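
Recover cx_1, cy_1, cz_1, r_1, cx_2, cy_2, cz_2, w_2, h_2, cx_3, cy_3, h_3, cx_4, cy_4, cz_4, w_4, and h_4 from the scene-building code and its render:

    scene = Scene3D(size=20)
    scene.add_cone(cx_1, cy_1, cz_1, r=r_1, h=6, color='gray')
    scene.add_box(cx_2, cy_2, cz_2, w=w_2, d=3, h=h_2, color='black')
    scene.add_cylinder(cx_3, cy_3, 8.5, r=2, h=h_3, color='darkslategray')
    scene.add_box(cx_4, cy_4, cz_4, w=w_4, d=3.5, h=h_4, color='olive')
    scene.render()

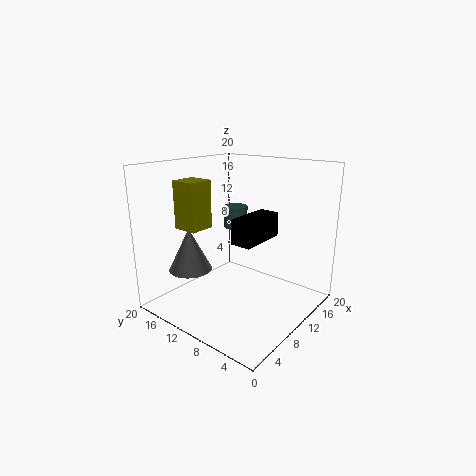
cx_1 = 5.5, cy_1 = 15, cz_1 = 5.5, r_1 = 3, cx_2 = 8.5, cy_2 = 7, cz_2 = 9.5, w_2 = 7, h_2 = 3.5, cx_3 = 17.5, cy_3 = 16.5, h_3 = 3.5, cx_4 = 4.5, cy_4 = 13, cz_4 = 11.5, w_4 = 3.5, h_4 = 6.5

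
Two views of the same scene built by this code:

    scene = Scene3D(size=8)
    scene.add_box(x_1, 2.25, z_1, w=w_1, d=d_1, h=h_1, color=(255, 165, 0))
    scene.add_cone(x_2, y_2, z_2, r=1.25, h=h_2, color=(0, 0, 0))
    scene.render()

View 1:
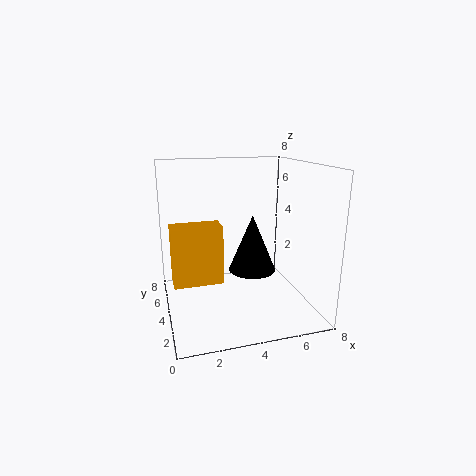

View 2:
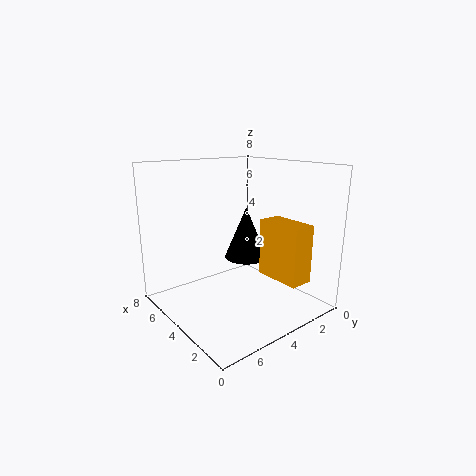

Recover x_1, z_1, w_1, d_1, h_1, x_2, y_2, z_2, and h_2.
x_1 = 0.25, z_1 = 2.25, w_1 = 2.5, d_1 = 1.25, h_1 = 3, x_2 = 4.5, y_2 = 3, z_2 = 2.5, h_2 = 3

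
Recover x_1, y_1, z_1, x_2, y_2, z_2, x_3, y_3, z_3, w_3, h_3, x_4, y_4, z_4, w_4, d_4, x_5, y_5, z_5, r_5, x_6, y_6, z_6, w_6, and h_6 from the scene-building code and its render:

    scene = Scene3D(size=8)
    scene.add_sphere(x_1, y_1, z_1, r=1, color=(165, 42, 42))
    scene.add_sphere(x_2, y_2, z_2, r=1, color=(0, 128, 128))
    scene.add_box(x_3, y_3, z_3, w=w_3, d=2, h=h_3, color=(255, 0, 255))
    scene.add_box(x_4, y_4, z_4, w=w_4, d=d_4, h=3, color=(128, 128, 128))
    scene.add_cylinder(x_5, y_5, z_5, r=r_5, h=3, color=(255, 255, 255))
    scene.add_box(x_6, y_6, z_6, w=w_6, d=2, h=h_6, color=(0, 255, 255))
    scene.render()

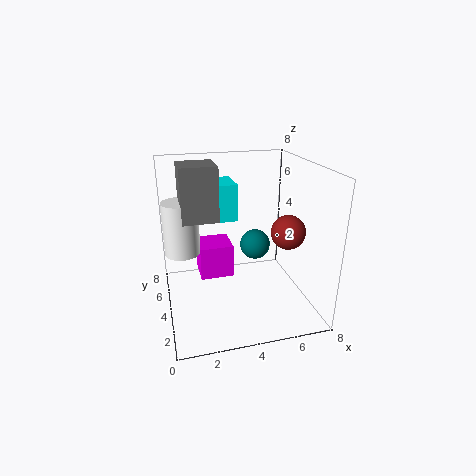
x_1 = 7
y_1 = 4
z_1 = 4
x_2 = 6
y_2 = 7
z_2 = 2
x_3 = 2
y_3 = 5
z_3 = 1
w_3 = 2
h_3 = 2
x_4 = 1
y_4 = 4
z_4 = 5
w_4 = 2
d_4 = 2
x_5 = 1
y_5 = 5
z_5 = 3
r_5 = 1
x_6 = 2
y_6 = 4
z_6 = 5
w_6 = 2
h_6 = 2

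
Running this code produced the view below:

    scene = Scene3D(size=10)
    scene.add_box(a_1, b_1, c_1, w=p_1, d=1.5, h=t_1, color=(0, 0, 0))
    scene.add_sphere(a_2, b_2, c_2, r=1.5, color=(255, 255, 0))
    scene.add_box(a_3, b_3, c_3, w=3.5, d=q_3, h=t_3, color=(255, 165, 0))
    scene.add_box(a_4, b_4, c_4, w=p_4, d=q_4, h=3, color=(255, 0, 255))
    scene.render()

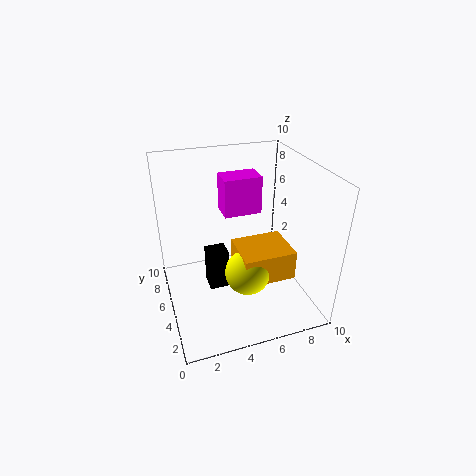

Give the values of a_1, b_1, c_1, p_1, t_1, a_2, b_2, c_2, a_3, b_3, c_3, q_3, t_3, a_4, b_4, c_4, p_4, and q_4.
a_1 = 3, b_1 = 5.5, c_1 = 0.5, p_1 = 1.5, t_1 = 3, a_2 = 5, b_2 = 3, c_2 = 3.5, a_3 = 4.5, b_3 = 2, c_3 = 3, q_3 = 3, t_3 = 2, a_4 = 5, b_4 = 8, c_4 = 5, p_4 = 3, q_4 = 2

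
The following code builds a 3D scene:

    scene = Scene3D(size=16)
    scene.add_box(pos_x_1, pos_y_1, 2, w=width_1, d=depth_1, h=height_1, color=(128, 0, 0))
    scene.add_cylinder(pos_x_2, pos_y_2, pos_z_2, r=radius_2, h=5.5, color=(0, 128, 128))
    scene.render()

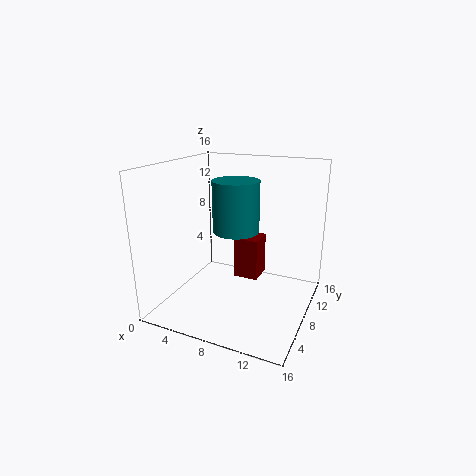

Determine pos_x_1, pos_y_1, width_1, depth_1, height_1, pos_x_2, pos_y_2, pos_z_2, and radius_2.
pos_x_1 = 6.5
pos_y_1 = 10
width_1 = 3
depth_1 = 3
height_1 = 5
pos_x_2 = 8
pos_y_2 = 7.5
pos_z_2 = 9
radius_2 = 2.5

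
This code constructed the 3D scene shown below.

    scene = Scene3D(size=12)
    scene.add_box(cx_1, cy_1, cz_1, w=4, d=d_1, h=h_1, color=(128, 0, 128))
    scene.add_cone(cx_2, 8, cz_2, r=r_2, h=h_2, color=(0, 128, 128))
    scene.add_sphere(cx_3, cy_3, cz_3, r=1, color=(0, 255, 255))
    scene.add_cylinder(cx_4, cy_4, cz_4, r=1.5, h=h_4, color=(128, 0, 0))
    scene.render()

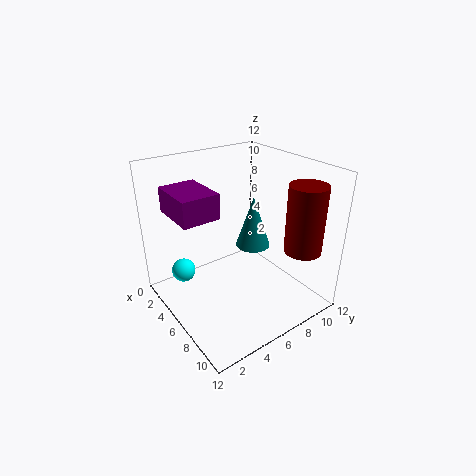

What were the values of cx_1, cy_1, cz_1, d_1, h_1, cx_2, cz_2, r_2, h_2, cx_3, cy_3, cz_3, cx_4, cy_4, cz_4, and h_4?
cx_1 = 2.5; cy_1 = 1; cz_1 = 8.5; d_1 = 3; h_1 = 2; cx_2 = 5.5; cz_2 = 4.5; r_2 = 1.5; h_2 = 4.5; cx_3 = 3.5; cy_3 = 2; cz_3 = 3; cx_4 = 10; cy_4 = 9.5; cz_4 = 5.5; h_4 = 5.5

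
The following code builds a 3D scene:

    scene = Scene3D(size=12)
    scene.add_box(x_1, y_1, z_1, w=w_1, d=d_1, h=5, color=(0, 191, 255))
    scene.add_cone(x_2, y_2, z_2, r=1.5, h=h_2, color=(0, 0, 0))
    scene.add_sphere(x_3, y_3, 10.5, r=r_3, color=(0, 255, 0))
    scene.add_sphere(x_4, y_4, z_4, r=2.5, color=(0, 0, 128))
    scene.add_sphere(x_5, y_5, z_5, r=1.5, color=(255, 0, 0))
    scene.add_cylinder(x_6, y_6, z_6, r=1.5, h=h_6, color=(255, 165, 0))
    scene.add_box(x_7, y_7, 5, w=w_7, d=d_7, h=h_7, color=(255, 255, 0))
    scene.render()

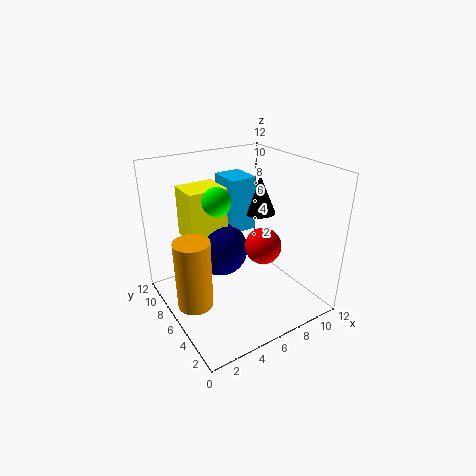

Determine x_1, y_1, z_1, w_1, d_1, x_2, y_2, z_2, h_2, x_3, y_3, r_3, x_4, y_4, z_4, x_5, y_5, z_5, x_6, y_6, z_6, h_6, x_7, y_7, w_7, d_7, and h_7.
x_1 = 7; y_1 = 8.5; z_1 = 5; w_1 = 2.5; d_1 = 3; x_2 = 10; y_2 = 8.5; z_2 = 6.5; h_2 = 3.5; x_3 = 3; y_3 = 4; r_3 = 1; x_4 = 6; y_4 = 9; z_4 = 3.5; x_5 = 7.5; y_5 = 4.5; z_5 = 5.5; x_6 = 2; y_6 = 6.5; z_6 = 0.5; h_6 = 6; x_7 = 3; y_7 = 8.5; w_7 = 3.5; d_7 = 3; h_7 = 4.5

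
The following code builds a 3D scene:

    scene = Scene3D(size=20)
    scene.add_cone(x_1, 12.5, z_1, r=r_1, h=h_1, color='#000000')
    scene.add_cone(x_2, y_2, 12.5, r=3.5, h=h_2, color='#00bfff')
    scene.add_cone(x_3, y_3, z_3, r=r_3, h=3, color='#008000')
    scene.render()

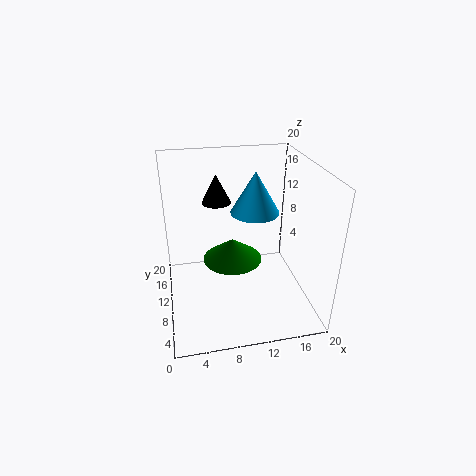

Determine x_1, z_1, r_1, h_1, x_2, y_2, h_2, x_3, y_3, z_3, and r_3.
x_1 = 7.5; z_1 = 14.5; r_1 = 2; h_1 = 4; x_2 = 13; y_2 = 12.5; h_2 = 6; x_3 = 9; y_3 = 9; z_3 = 7.5; r_3 = 4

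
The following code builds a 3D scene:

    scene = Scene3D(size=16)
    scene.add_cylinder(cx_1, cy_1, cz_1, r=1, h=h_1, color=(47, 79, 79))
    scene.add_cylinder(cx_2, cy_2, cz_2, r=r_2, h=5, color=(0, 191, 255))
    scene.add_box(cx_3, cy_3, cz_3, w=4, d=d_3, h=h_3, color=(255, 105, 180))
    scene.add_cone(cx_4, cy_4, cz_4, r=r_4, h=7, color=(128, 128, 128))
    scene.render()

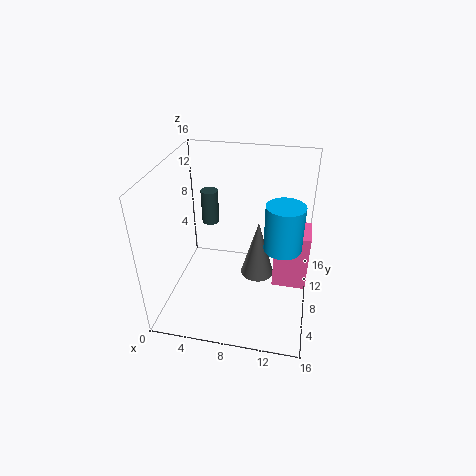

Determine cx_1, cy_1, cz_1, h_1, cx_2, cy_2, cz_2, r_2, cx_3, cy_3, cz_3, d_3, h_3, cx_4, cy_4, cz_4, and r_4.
cx_1 = 4; cy_1 = 11; cz_1 = 8; h_1 = 4; cx_2 = 13; cy_2 = 7; cz_2 = 8; r_2 = 2; cx_3 = 12; cy_3 = 9; cz_3 = 1; d_3 = 4; h_3 = 7; cx_4 = 10; cy_4 = 10; cz_4 = 2; r_4 = 2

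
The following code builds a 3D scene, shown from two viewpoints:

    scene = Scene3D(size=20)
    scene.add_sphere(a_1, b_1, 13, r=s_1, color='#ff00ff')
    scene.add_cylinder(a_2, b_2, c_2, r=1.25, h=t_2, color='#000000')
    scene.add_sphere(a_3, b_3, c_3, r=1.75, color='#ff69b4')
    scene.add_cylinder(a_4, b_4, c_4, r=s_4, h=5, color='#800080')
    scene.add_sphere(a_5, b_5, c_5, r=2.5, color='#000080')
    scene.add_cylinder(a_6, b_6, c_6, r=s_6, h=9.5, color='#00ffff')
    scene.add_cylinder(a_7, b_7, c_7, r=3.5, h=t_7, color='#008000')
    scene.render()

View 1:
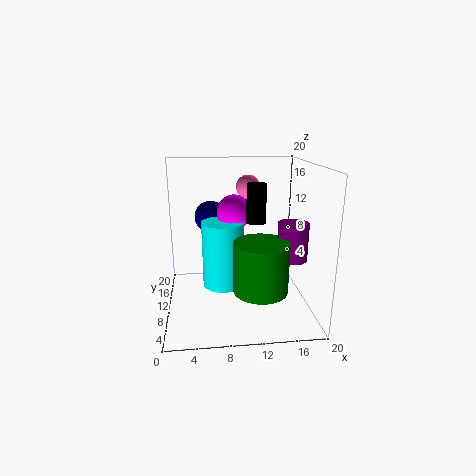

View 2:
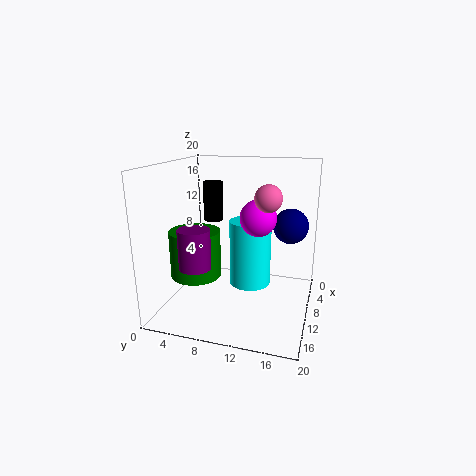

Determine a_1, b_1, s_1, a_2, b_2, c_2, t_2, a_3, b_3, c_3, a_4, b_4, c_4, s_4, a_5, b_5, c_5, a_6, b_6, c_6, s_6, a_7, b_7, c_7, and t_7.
a_1 = 9.75, b_1 = 12.75, s_1 = 2.5, a_2 = 12, b_2 = 7.25, c_2 = 13, t_2 = 5, a_3 = 12, b_3 = 14.5, c_3 = 16.25, a_4 = 16.75, b_4 = 6.5, c_4 = 8, s_4 = 2, a_5 = 6.5, b_5 = 16.75, c_5 = 11.25, a_6 = 8, b_6 = 11.25, c_6 = 2.5, s_6 = 3, a_7 = 12.25, b_7 = 4.5, c_7 = 4.75, t_7 = 6.5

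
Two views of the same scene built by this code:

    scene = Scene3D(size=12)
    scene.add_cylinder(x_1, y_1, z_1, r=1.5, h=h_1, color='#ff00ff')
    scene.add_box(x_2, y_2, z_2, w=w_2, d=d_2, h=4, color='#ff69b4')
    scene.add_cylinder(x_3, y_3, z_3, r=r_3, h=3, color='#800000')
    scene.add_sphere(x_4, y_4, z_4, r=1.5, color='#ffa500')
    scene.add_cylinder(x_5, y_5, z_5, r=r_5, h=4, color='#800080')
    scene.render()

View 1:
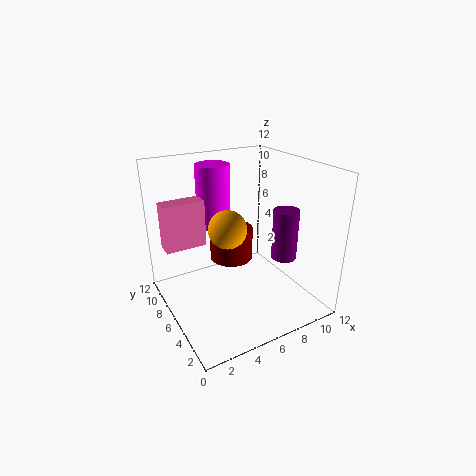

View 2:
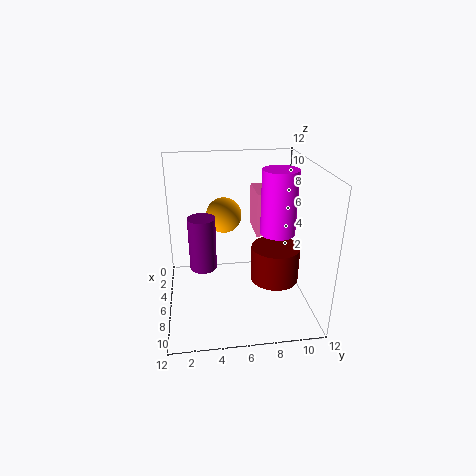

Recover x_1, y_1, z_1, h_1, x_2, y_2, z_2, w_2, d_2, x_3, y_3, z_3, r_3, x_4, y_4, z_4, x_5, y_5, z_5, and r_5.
x_1 = 5.5, y_1 = 9.5, z_1 = 6, h_1 = 5.5, x_2 = 0.5, y_2 = 8, z_2 = 5, w_2 = 3.5, d_2 = 1.5, x_3 = 7, y_3 = 9, z_3 = 2.5, r_3 = 2, x_4 = 4.5, y_4 = 5, z_4 = 7.5, x_5 = 8.5, y_5 = 3, z_5 = 5, r_5 = 1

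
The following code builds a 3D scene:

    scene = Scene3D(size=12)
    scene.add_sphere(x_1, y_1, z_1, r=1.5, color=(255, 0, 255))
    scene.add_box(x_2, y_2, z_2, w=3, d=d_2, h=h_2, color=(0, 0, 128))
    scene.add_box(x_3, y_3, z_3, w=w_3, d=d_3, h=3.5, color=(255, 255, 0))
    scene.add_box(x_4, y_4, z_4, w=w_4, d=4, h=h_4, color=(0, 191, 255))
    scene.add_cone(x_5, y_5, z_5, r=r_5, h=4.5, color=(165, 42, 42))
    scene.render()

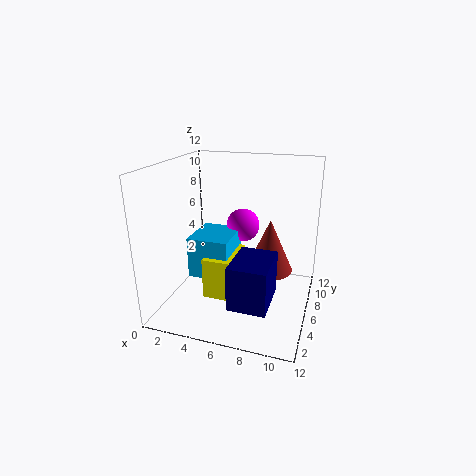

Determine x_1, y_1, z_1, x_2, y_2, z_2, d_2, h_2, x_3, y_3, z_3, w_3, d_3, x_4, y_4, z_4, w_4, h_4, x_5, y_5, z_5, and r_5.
x_1 = 5.5; y_1 = 9; z_1 = 6; x_2 = 6.5; y_2 = 1.5; z_2 = 2; d_2 = 4; h_2 = 3.5; x_3 = 3.5; y_3 = 4; z_3 = 1; w_3 = 2.5; d_3 = 4; x_4 = 2; y_4 = 4.5; z_4 = 2.5; w_4 = 3.5; h_4 = 3.5; x_5 = 8.5; y_5 = 7; z_5 = 3; r_5 = 2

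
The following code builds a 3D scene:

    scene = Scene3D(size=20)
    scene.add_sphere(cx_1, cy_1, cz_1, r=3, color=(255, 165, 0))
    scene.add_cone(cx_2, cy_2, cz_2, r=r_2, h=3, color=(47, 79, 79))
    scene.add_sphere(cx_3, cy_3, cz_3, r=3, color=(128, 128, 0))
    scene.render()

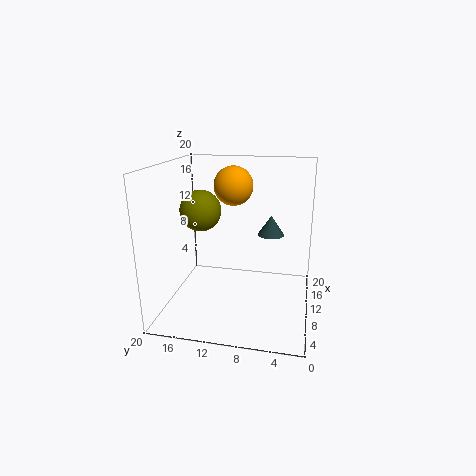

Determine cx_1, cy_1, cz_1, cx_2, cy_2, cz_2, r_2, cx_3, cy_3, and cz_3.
cx_1 = 16, cy_1 = 12, cz_1 = 16, cx_2 = 15, cy_2 = 6, cz_2 = 9, r_2 = 2, cx_3 = 12, cy_3 = 16, cz_3 = 13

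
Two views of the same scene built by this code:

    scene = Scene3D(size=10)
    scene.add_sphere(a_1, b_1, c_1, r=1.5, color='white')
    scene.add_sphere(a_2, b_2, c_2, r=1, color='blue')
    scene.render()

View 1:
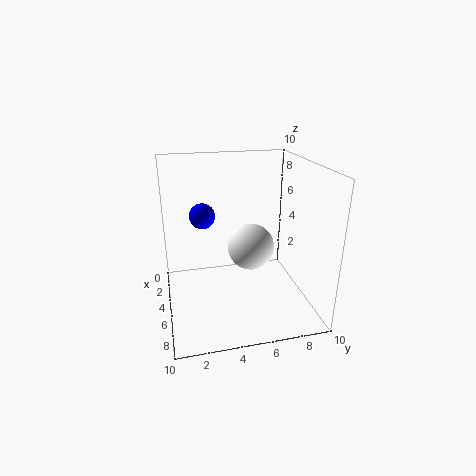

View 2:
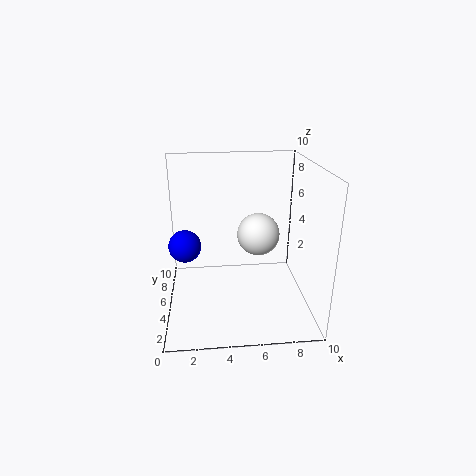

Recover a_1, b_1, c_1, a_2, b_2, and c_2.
a_1 = 6.5
b_1 = 5.5
c_1 = 5
a_2 = 1.5
b_2 = 3
c_2 = 5.5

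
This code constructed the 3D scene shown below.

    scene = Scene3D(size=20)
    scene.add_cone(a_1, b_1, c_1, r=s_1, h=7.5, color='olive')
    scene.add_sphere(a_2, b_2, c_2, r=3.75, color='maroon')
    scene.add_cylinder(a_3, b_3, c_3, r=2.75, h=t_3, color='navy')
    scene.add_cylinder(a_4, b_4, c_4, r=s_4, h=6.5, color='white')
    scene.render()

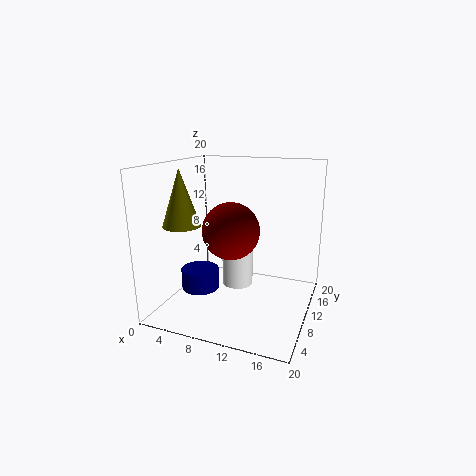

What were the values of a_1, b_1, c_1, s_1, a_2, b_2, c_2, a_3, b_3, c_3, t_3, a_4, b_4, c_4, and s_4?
a_1 = 3.75
b_1 = 5.75
c_1 = 12.25
s_1 = 2.5
a_2 = 10
b_2 = 7.5
c_2 = 11.75
a_3 = 4.25
b_3 = 9.25
c_3 = 1.75
t_3 = 3
a_4 = 9.25
b_4 = 11.75
c_4 = 2.25
s_4 = 2.25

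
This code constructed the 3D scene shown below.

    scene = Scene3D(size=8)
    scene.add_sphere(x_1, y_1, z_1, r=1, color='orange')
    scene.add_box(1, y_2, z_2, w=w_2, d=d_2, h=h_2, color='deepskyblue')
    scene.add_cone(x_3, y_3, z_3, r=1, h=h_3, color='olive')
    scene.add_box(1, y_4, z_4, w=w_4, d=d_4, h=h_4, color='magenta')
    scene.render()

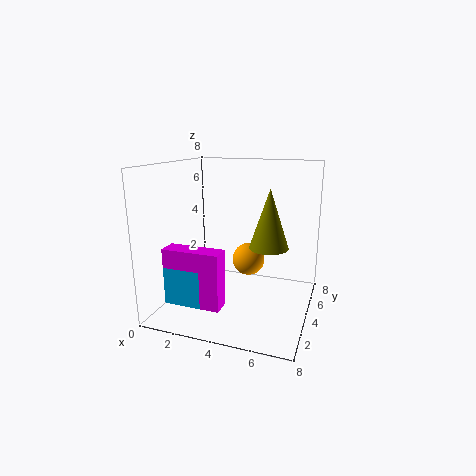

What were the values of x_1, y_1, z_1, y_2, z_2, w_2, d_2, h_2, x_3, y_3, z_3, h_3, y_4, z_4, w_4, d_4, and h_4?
x_1 = 4
y_1 = 6
z_1 = 2
y_2 = 1
z_2 = 1
w_2 = 2
d_2 = 3
h_2 = 2
x_3 = 6
y_3 = 3
z_3 = 4
h_3 = 3
y_4 = 1
z_4 = 1
w_4 = 3
d_4 = 1
h_4 = 3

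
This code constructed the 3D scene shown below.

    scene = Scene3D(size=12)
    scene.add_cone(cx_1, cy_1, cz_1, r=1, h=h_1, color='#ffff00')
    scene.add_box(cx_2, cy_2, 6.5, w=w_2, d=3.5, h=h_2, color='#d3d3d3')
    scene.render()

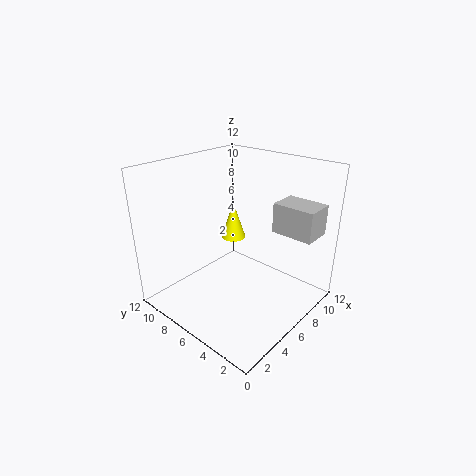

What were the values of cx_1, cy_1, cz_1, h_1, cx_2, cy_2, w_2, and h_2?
cx_1 = 6
cy_1 = 6.5
cz_1 = 6
h_1 = 3
cx_2 = 8
cy_2 = 0.5
w_2 = 2.5
h_2 = 2.5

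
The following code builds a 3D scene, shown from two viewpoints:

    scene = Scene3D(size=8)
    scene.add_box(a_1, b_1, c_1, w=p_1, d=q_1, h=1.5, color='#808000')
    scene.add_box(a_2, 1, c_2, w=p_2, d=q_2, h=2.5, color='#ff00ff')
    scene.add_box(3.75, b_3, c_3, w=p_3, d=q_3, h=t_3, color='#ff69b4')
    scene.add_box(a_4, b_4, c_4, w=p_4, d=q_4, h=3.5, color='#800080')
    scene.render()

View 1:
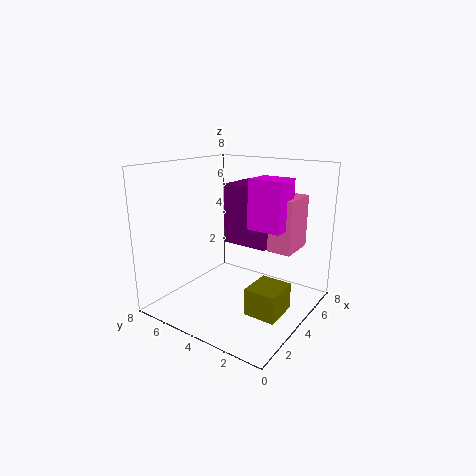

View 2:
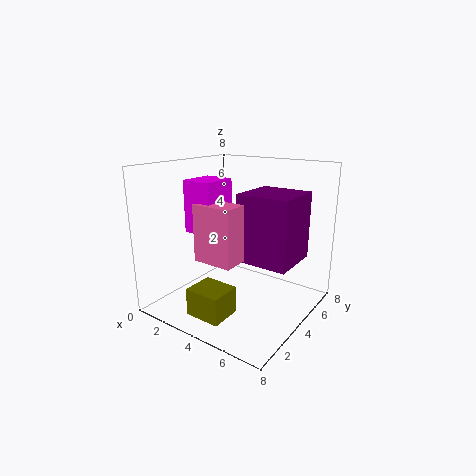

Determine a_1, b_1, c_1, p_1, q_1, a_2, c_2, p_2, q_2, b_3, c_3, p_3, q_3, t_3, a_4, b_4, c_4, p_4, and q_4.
a_1 = 2.75; b_1 = 1; c_1 = 0.25; p_1 = 2; q_1 = 1.75; a_2 = 3; c_2 = 5; p_2 = 1.5; q_2 = 1.75; b_3 = 0.75; c_3 = 3.75; p_3 = 2; q_3 = 1.25; t_3 = 2.75; a_4 = 4.75; b_4 = 2.75; c_4 = 3.25; p_4 = 2.75; q_4 = 2.75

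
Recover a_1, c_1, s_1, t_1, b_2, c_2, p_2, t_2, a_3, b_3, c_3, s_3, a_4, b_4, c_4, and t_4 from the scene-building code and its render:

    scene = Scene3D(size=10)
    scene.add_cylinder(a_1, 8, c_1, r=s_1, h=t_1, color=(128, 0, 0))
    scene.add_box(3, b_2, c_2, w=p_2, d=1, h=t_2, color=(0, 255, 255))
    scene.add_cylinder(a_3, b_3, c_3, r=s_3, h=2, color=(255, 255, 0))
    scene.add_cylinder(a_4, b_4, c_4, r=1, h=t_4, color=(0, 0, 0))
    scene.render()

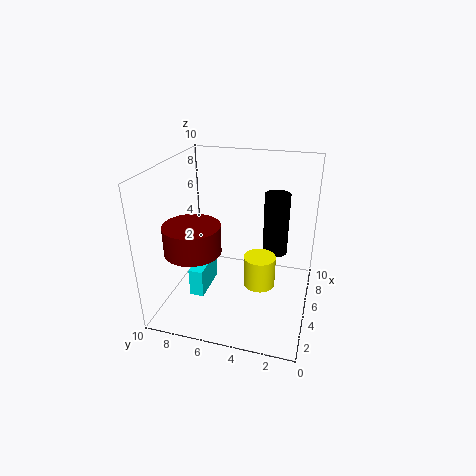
a_1 = 4, c_1 = 4, s_1 = 2, t_1 = 2, b_2 = 7, c_2 = 1, p_2 = 3, t_2 = 2, a_3 = 3, b_3 = 3, c_3 = 3, s_3 = 1, a_4 = 9, b_4 = 3, c_4 = 2, t_4 = 5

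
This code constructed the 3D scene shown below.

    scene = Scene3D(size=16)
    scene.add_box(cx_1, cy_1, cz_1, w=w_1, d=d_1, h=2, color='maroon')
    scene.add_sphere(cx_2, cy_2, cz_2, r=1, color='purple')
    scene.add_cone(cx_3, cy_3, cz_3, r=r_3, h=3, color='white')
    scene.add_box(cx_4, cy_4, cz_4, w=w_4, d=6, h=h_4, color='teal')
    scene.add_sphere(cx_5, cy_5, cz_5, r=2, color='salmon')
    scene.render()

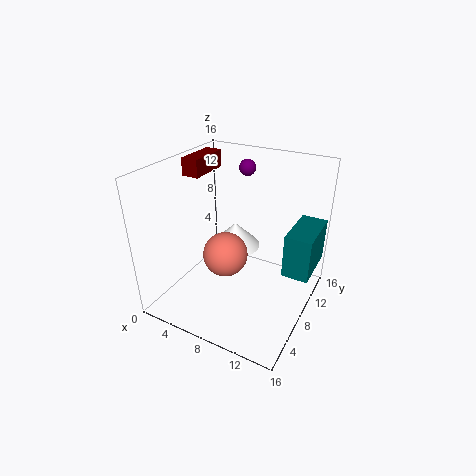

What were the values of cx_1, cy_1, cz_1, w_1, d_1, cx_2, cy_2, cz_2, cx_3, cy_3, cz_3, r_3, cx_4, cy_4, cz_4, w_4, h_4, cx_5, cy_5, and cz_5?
cx_1 = 1; cy_1 = 8; cz_1 = 14; w_1 = 2; d_1 = 5; cx_2 = 6; cy_2 = 14; cz_2 = 14; cx_3 = 6; cy_3 = 11; cz_3 = 5; r_3 = 3; cx_4 = 13; cy_4 = 9; cz_4 = 4; w_4 = 3; h_4 = 5; cx_5 = 10; cy_5 = 2; cz_5 = 10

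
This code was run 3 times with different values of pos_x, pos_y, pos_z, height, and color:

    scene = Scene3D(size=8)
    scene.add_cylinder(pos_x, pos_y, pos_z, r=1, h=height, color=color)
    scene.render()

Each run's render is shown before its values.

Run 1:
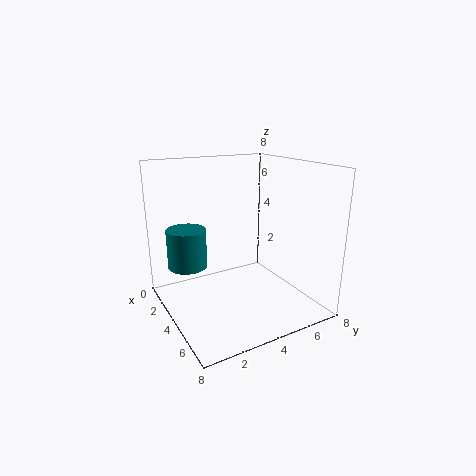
pos_x = 4, pos_y = 1, pos_z = 3, height = 2, color = 'teal'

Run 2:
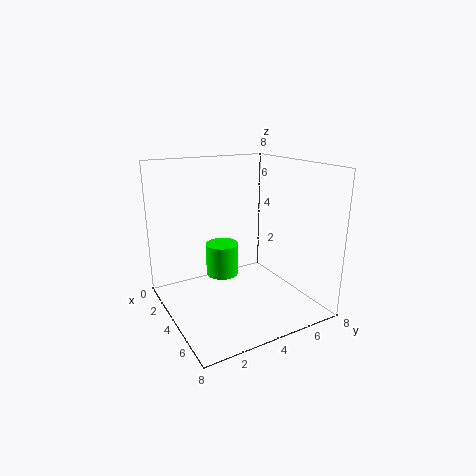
pos_x = 2, pos_y = 4, pos_z = 1, height = 2, color = 'lime'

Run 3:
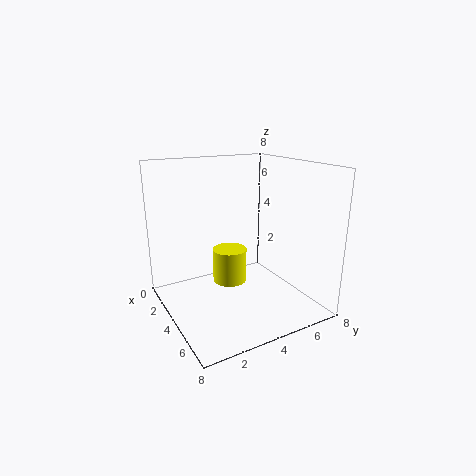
pos_x = 3, pos_y = 4, pos_z = 1, height = 2, color = 'yellow'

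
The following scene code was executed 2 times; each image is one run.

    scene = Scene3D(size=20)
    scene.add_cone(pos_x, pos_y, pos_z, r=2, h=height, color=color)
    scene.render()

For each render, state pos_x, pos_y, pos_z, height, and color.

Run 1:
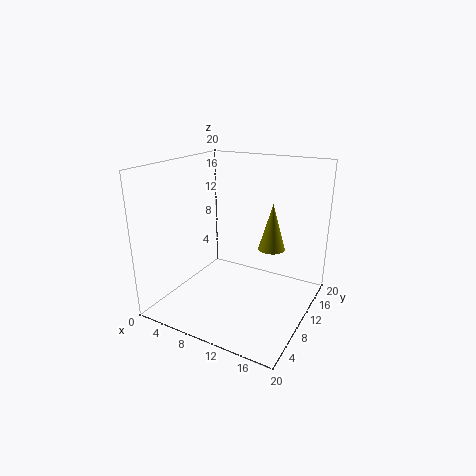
pos_x = 13; pos_y = 15; pos_z = 7; height = 7; color = 'olive'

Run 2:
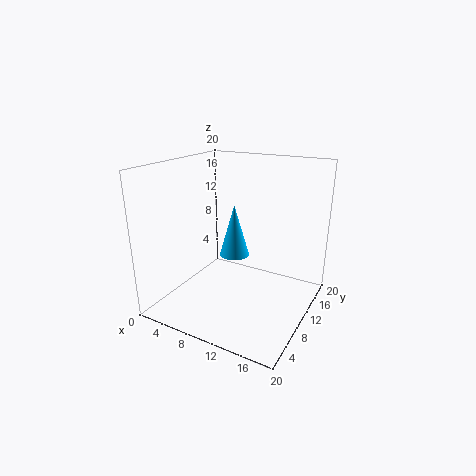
pos_x = 10; pos_y = 9; pos_z = 8; height = 7; color = 'deepskyblue'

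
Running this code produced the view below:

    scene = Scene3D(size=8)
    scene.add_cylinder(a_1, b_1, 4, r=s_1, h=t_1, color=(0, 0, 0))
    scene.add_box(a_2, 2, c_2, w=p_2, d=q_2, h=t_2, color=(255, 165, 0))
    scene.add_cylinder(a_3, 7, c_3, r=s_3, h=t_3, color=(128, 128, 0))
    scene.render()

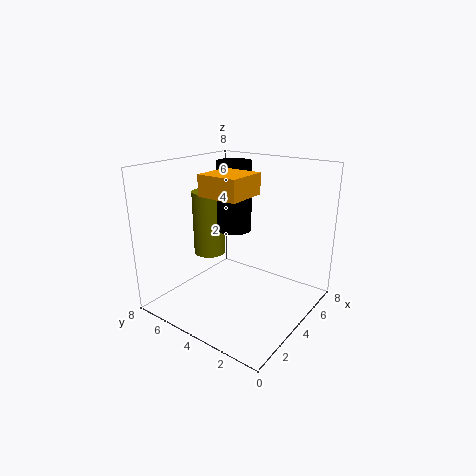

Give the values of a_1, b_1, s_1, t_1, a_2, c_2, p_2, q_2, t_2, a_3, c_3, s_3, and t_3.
a_1 = 5, b_1 = 5, s_1 = 1, t_1 = 4, a_2 = 1, c_2 = 7, p_2 = 2, q_2 = 2, t_2 = 1, a_3 = 5, c_3 = 2, s_3 = 1, t_3 = 4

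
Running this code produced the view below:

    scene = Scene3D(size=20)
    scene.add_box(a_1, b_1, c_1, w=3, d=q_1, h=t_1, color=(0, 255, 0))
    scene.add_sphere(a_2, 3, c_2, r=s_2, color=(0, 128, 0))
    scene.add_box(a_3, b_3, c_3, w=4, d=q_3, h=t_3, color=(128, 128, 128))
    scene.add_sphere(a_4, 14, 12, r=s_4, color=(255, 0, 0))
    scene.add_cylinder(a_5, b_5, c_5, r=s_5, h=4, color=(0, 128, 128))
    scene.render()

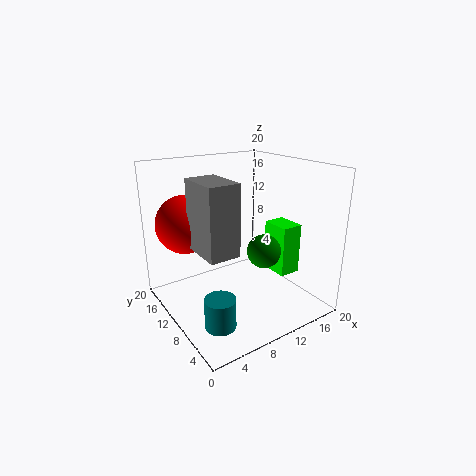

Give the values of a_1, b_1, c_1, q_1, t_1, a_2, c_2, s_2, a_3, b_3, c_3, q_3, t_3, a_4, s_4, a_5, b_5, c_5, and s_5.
a_1 = 14; b_1 = 5; c_1 = 5; q_1 = 4; t_1 = 7; a_2 = 9; c_2 = 11; s_2 = 2; a_3 = 3; b_3 = 5; c_3 = 10; q_3 = 6; t_3 = 9; a_4 = 4; s_4 = 4; a_5 = 4; b_5 = 5; c_5 = 1; s_5 = 2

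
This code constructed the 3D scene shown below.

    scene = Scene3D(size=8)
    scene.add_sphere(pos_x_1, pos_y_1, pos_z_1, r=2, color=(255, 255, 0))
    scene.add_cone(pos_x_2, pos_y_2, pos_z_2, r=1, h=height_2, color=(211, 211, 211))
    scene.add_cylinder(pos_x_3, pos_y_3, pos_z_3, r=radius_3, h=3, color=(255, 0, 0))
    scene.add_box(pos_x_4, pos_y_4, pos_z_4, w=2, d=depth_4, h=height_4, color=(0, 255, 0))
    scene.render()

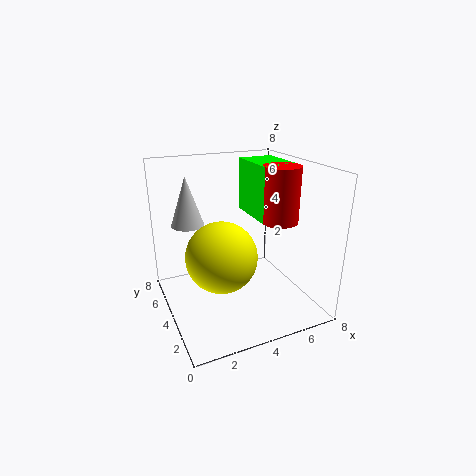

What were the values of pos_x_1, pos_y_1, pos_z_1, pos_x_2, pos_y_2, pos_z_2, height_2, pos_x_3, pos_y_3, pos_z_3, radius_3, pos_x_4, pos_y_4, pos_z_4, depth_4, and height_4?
pos_x_1 = 3; pos_y_1 = 4; pos_z_1 = 3; pos_x_2 = 2; pos_y_2 = 7; pos_z_2 = 4; height_2 = 3; pos_x_3 = 6; pos_y_3 = 3; pos_z_3 = 5; radius_3 = 1; pos_x_4 = 5; pos_y_4 = 3; pos_z_4 = 5; depth_4 = 3; height_4 = 3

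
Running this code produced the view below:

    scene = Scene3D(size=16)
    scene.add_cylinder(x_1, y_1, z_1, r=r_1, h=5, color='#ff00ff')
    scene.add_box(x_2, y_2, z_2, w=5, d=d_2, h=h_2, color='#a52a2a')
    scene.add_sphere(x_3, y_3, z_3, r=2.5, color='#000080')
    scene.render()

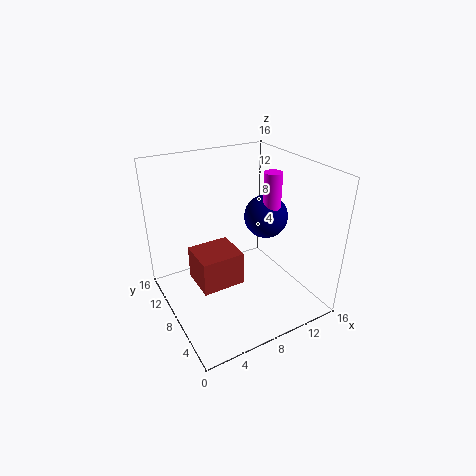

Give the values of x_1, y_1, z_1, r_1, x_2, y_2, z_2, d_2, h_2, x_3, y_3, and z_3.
x_1 = 12, y_1 = 7.5, z_1 = 10, r_1 = 1, x_2 = 3.5, y_2 = 7.5, z_2 = 2, d_2 = 4.5, h_2 = 4, x_3 = 12, y_3 = 8.5, z_3 = 9.5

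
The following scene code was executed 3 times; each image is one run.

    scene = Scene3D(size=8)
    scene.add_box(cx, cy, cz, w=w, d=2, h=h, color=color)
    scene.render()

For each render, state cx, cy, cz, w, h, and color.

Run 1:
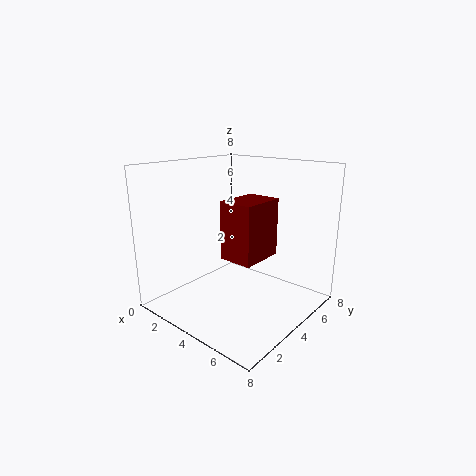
cx = 6
cy = 0.5
cz = 4.5
w = 1.5
h = 2.5
color = 'maroon'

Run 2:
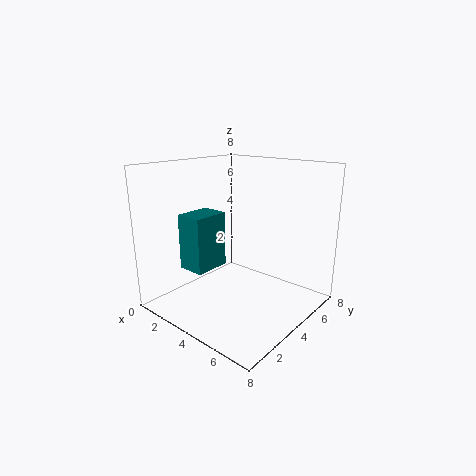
cx = 2
cy = 1.5
cz = 2.5
w = 1.5
h = 3
color = 'teal'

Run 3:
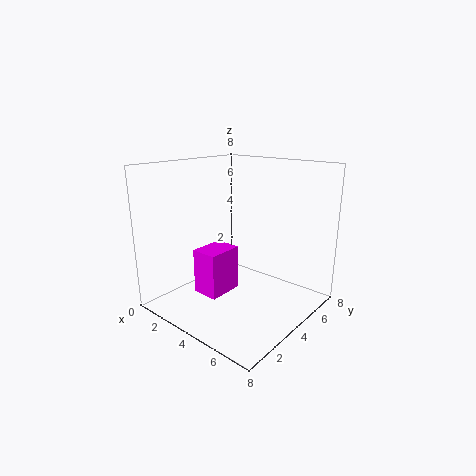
cx = 2.5
cy = 2
cz = 1
w = 1.5
h = 2.5
color = 'magenta'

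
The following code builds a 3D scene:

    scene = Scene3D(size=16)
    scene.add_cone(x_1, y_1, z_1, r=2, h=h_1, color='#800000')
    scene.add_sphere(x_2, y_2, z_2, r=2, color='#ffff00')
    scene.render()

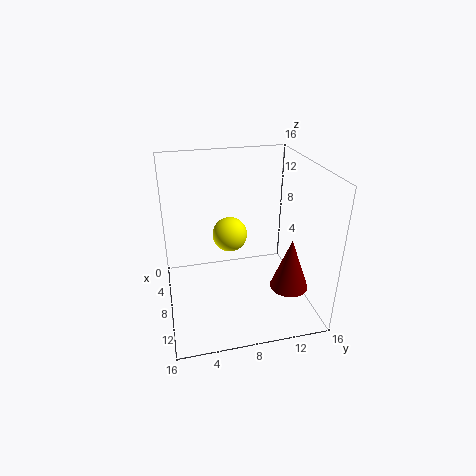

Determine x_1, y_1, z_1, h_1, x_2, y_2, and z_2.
x_1 = 12.5, y_1 = 12.5, z_1 = 4, h_1 = 5.5, x_2 = 6, y_2 = 7.5, z_2 = 7.5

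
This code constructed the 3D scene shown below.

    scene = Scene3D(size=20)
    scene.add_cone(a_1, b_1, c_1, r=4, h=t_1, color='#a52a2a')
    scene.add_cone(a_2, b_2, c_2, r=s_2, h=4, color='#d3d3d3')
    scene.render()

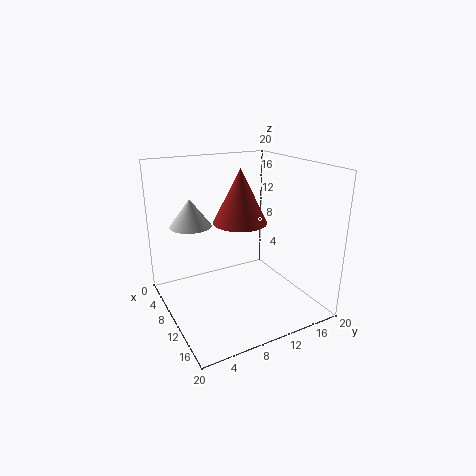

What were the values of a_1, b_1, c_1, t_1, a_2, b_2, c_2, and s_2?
a_1 = 7, b_1 = 12, c_1 = 11, t_1 = 8, a_2 = 5, b_2 = 5, c_2 = 11, s_2 = 3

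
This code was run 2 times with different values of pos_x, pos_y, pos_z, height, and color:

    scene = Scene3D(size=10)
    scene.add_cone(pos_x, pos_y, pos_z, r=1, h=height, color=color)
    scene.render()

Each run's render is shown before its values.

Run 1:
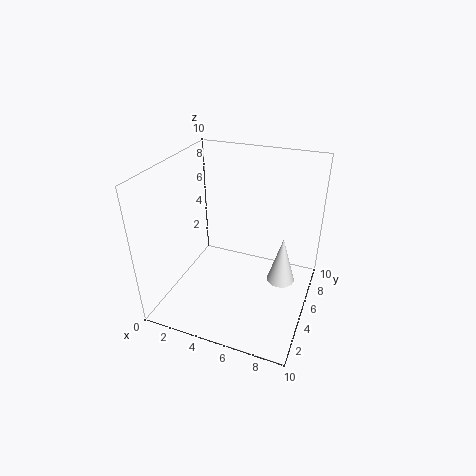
pos_x = 8; pos_y = 6; pos_z = 1.5; height = 3.5; color = 'white'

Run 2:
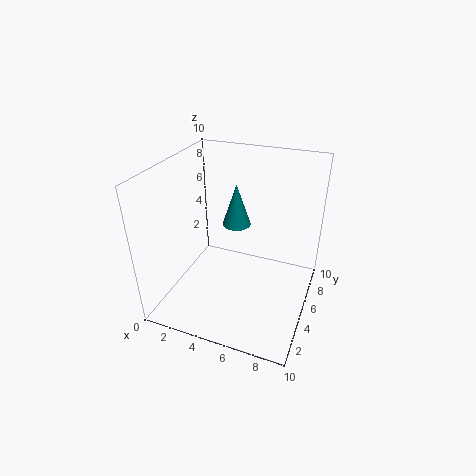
pos_x = 4.5; pos_y = 6; pos_z = 5.5; height = 3; color = 'teal'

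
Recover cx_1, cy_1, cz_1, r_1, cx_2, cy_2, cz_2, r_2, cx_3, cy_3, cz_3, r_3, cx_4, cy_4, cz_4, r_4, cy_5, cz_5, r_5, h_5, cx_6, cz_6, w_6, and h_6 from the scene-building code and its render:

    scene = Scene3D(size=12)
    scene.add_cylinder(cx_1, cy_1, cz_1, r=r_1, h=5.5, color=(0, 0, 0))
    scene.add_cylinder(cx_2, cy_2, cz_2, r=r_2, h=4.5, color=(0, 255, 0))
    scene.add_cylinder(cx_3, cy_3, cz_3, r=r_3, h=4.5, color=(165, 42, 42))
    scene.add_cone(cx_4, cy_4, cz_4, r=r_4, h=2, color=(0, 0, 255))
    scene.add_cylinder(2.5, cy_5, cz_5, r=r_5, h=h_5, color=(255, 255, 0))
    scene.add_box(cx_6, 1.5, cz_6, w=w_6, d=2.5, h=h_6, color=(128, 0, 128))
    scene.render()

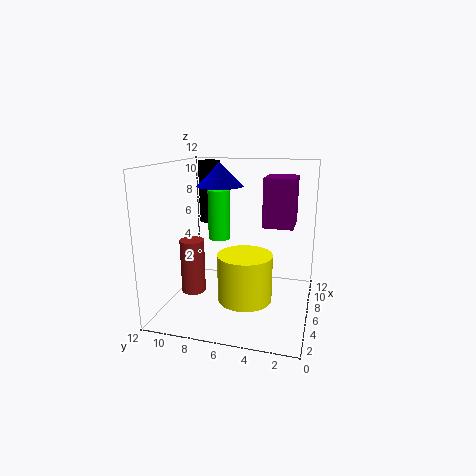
cx_1 = 9; cy_1 = 9.5; cz_1 = 6.5; r_1 = 1; cx_2 = 8.5; cy_2 = 8.5; cz_2 = 5; r_2 = 1; cx_3 = 4.5; cy_3 = 9.5; cz_3 = 1.5; r_3 = 1; cx_4 = 7.5; cy_4 = 8; cz_4 = 10; r_4 = 2; cy_5 = 4.5; cz_5 = 2.5; r_5 = 2; h_5 = 3.5; cx_6 = 6; cz_6 = 7; w_6 = 3; h_6 = 4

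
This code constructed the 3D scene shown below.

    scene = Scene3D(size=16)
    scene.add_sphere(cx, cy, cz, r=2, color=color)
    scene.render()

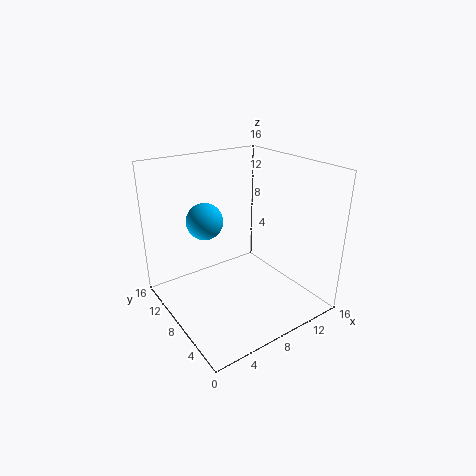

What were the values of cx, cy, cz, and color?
cx = 5; cy = 10; cz = 10; color = 'deepskyblue'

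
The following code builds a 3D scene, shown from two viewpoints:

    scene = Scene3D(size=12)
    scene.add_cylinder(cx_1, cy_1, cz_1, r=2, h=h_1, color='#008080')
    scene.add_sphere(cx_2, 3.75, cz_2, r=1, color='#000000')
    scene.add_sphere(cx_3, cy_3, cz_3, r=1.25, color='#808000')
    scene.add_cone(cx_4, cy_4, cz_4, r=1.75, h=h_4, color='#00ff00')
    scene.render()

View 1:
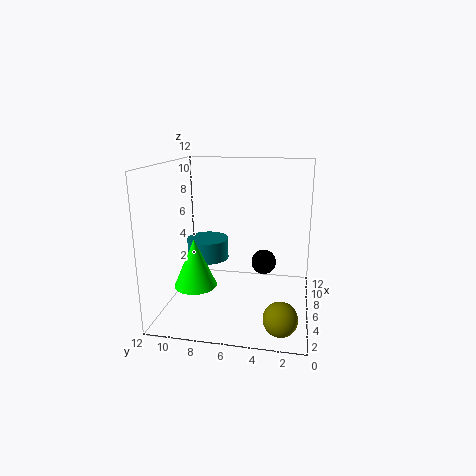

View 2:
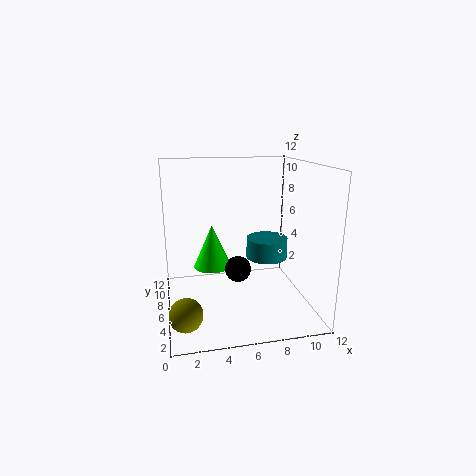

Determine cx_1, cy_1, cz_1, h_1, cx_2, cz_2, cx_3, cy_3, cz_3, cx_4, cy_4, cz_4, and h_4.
cx_1 = 9.75, cy_1 = 9.75, cz_1 = 2.5, h_1 = 2, cx_2 = 5.5, cz_2 = 4.25, cx_3 = 1.25, cy_3 = 2, cz_3 = 1.75, cx_4 = 4.25, cy_4 = 9.25, cz_4 = 2.25, h_4 = 4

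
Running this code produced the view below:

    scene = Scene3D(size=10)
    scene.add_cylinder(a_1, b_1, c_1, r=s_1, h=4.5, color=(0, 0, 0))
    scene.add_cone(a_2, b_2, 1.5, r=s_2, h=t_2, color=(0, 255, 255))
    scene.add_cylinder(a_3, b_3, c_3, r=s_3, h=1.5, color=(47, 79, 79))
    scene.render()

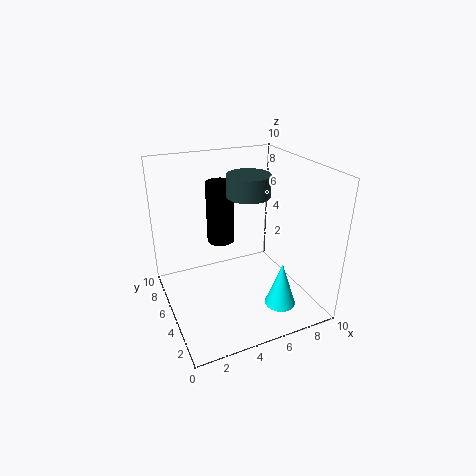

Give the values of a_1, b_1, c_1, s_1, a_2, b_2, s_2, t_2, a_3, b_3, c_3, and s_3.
a_1 = 4.5
b_1 = 7
c_1 = 4
s_1 = 1
a_2 = 6.5
b_2 = 1.5
s_2 = 1
t_2 = 3
a_3 = 6
b_3 = 5.5
c_3 = 7.75
s_3 = 1.5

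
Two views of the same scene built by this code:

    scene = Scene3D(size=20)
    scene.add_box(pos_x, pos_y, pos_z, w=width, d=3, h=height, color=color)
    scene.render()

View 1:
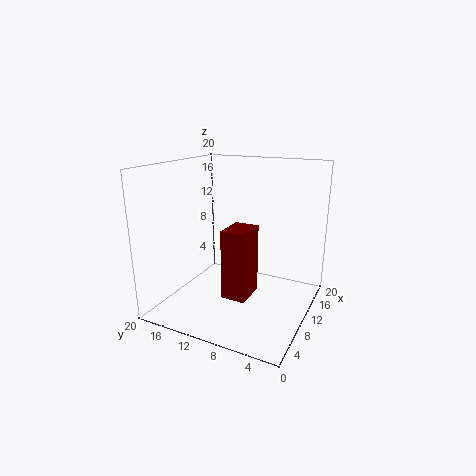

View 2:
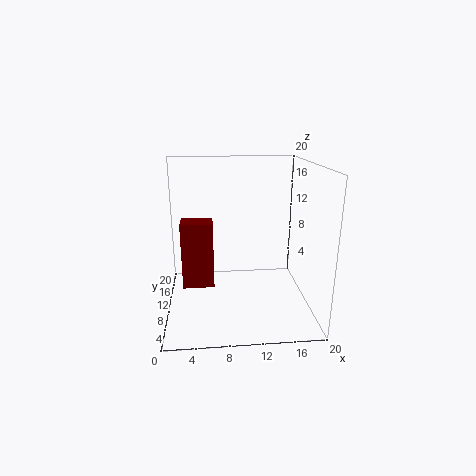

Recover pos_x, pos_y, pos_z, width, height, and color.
pos_x = 2.5; pos_y = 5.5; pos_z = 5; width = 4; height = 8.5; color = 'maroon'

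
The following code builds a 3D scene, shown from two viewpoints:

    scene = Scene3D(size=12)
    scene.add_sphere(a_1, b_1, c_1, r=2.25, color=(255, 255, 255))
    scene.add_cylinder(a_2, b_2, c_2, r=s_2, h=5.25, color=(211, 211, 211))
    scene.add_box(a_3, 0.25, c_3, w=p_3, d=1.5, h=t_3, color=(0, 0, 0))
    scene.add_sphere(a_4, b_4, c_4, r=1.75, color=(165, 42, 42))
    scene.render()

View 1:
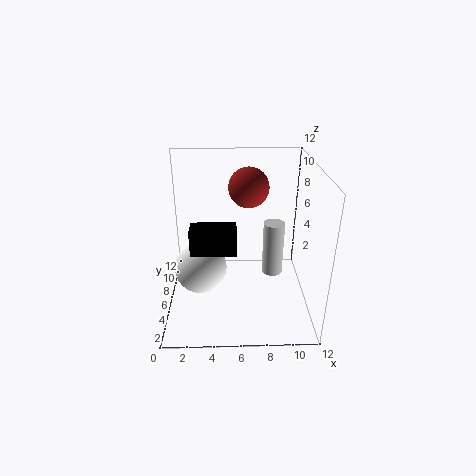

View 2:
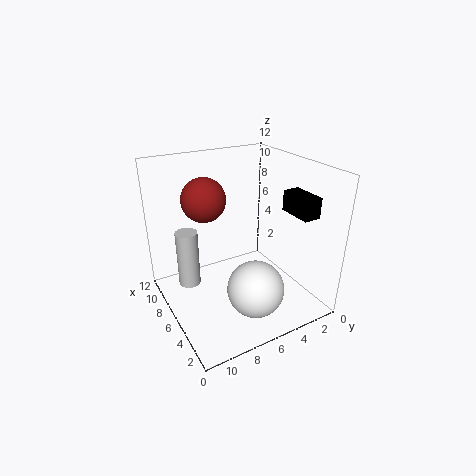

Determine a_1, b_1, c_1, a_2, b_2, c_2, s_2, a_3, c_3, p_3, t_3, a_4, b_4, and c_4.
a_1 = 2.75; b_1 = 6.25; c_1 = 3; a_2 = 9.5; b_2 = 9.25; c_2 = 0.5; s_2 = 1; a_3 = 2.75; c_3 = 7.75; p_3 = 3; t_3 = 1.75; a_4 = 7; b_4 = 8.5; c_4 = 9.5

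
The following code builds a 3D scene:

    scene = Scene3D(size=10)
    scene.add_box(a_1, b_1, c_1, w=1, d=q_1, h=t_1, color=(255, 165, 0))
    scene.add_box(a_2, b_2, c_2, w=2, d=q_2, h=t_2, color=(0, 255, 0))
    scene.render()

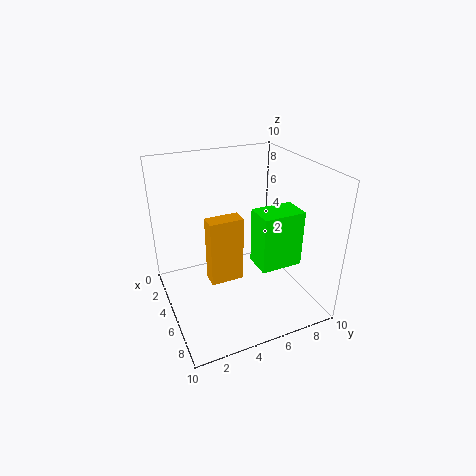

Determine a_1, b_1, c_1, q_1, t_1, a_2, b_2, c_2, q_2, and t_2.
a_1 = 7
b_1 = 2
c_1 = 4
q_1 = 2
t_1 = 4
a_2 = 5
b_2 = 6
c_2 = 3
q_2 = 3
t_2 = 4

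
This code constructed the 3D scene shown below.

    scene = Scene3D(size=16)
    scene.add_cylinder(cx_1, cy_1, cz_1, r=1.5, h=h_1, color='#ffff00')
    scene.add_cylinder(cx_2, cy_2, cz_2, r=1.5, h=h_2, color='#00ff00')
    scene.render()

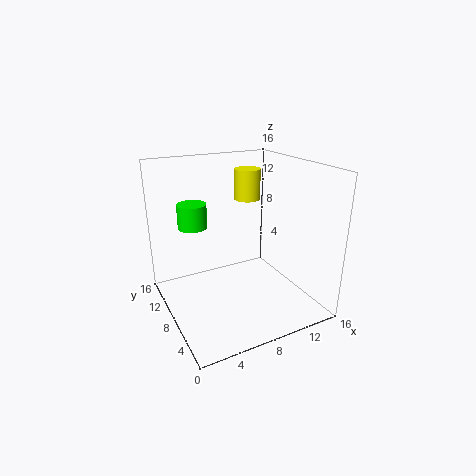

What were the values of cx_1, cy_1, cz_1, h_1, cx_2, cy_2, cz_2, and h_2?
cx_1 = 10.5, cy_1 = 10.5, cz_1 = 11.5, h_1 = 3.5, cx_2 = 3, cy_2 = 8.5, cz_2 = 10, h_2 = 2.5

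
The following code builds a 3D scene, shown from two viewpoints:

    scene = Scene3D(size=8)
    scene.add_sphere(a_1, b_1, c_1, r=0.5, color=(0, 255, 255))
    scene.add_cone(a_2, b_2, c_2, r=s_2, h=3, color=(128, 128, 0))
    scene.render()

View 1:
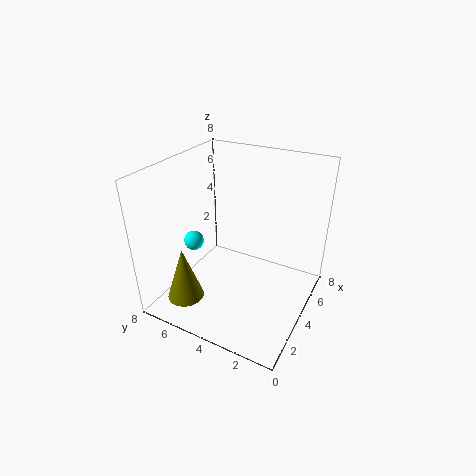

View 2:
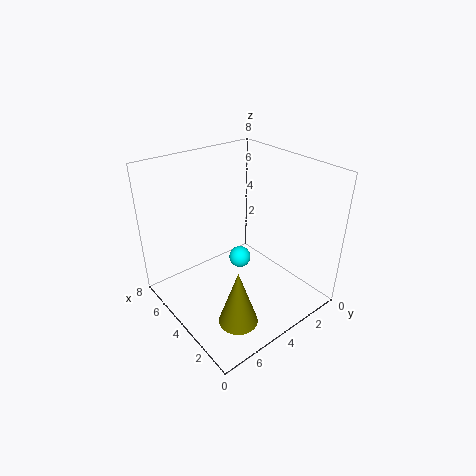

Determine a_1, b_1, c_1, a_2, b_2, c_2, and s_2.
a_1 = 2; b_1 = 5.5; c_1 = 4.5; a_2 = 1.5; b_2 = 6; c_2 = 1; s_2 = 1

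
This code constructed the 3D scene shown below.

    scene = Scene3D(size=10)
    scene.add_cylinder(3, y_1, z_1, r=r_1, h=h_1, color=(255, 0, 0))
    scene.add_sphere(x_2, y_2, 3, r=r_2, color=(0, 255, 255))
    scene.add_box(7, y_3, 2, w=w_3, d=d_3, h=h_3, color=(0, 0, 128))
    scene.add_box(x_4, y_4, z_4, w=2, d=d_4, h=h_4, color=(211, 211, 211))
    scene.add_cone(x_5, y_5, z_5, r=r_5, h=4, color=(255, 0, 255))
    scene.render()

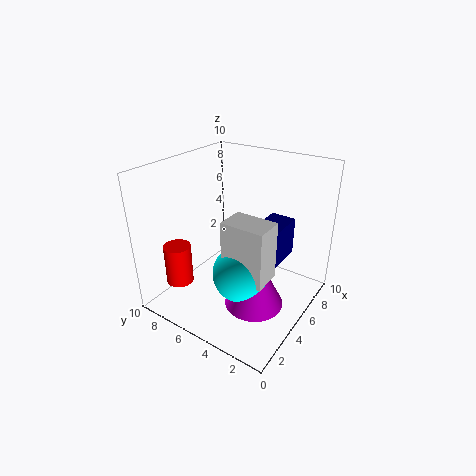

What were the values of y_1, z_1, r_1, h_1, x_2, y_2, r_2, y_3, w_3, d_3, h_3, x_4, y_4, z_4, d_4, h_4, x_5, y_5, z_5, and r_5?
y_1 = 9; z_1 = 1; r_1 = 1; h_1 = 3; x_2 = 4; y_2 = 4; r_2 = 2; y_3 = 3; w_3 = 3; d_3 = 2; h_3 = 3; x_4 = 3; y_4 = 2; z_4 = 3; d_4 = 3; h_4 = 4; x_5 = 4; y_5 = 3; z_5 = 1; r_5 = 2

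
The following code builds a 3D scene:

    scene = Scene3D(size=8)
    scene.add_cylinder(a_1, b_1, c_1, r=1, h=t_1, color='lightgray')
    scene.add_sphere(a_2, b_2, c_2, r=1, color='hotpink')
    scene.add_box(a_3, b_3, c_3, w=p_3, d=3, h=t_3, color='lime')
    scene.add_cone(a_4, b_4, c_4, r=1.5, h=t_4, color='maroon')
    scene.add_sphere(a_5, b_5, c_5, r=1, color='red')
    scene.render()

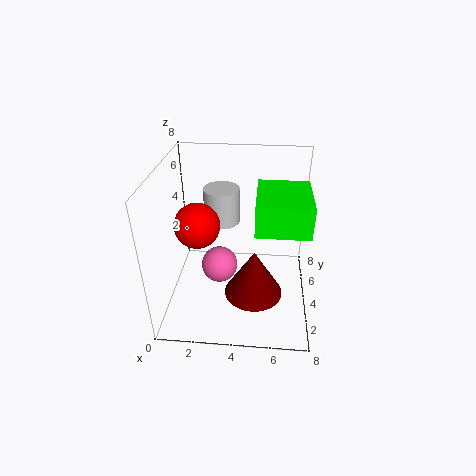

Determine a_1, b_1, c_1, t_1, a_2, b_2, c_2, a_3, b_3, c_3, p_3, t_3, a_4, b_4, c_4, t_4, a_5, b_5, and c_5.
a_1 = 3
b_1 = 5
c_1 = 4.5
t_1 = 2
a_2 = 3
b_2 = 3.5
c_2 = 2.5
a_3 = 5
b_3 = 1
c_3 = 6
p_3 = 2.5
t_3 = 1.5
a_4 = 5
b_4 = 2
c_4 = 2
t_4 = 2.5
a_5 = 2.5
b_5 = 1
c_5 = 6.5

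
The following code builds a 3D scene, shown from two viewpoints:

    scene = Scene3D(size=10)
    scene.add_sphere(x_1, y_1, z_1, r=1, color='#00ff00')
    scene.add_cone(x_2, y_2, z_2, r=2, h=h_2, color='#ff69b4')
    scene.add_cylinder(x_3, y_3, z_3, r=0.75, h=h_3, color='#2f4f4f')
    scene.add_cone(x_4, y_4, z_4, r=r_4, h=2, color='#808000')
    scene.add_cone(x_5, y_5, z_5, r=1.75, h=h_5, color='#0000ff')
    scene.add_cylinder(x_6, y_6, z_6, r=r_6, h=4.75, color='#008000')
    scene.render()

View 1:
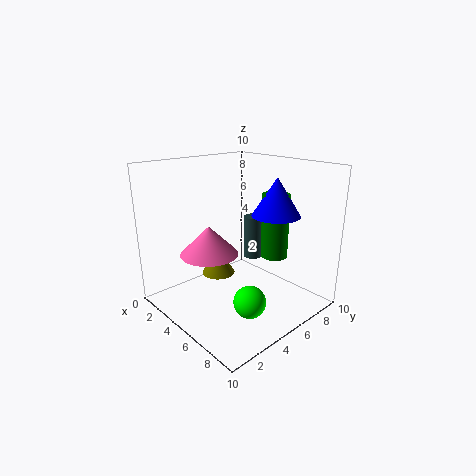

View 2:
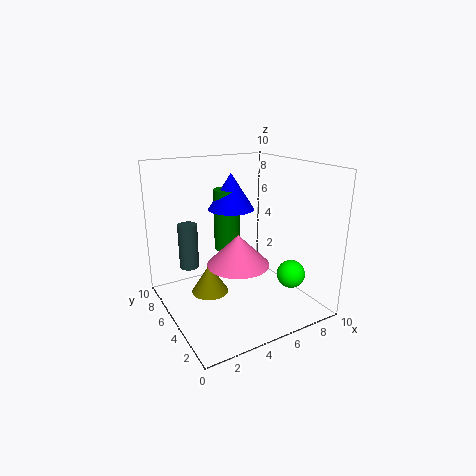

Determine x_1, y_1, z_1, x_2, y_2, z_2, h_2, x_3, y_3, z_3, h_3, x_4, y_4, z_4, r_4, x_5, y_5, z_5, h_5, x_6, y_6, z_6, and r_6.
x_1 = 8.25, y_1 = 3, z_1 = 2.25, x_2 = 4, y_2 = 3.25, z_2 = 4, h_2 = 2, x_3 = 2.75, y_3 = 8.75, z_3 = 1.75, h_3 = 3.5, x_4 = 2.75, y_4 = 5, z_4 = 1.5, r_4 = 1.25, x_5 = 6, y_5 = 7.75, z_5 = 6.25, h_5 = 2.75, x_6 = 5.75, y_6 = 8, z_6 = 3, r_6 = 1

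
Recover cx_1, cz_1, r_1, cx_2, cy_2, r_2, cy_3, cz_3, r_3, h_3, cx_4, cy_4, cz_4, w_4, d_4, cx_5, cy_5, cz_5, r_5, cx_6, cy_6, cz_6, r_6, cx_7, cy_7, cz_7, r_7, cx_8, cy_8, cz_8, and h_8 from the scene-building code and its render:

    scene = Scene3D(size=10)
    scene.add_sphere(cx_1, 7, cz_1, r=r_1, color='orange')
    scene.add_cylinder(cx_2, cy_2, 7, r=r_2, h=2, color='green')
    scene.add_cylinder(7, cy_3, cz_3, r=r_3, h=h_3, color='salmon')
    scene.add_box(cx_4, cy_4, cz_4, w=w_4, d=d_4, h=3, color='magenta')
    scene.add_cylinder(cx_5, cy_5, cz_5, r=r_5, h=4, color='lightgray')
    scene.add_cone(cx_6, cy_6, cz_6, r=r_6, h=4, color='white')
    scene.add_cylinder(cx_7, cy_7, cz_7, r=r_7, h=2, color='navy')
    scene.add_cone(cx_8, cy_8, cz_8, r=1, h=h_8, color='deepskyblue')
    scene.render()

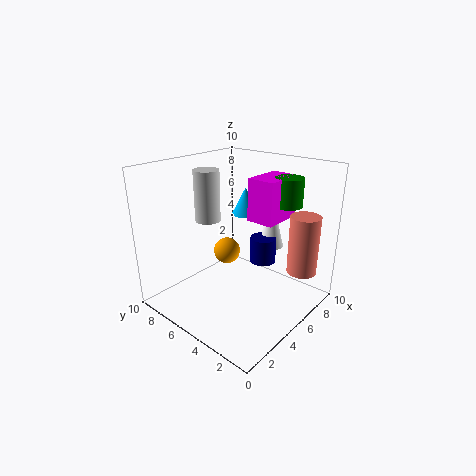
cx_1 = 6; cz_1 = 3; r_1 = 1; cx_2 = 8; cy_2 = 3; r_2 = 1; cy_3 = 1; cz_3 = 3; r_3 = 1; h_3 = 4; cx_4 = 6; cy_4 = 3; cz_4 = 6; w_4 = 3; d_4 = 2; cx_5 = 6; cy_5 = 9; cz_5 = 5; r_5 = 1; cx_6 = 9; cy_6 = 5; cz_6 = 3; r_6 = 1; cx_7 = 8; cy_7 = 5; cz_7 = 2; r_7 = 1; cx_8 = 7; cy_8 = 6; cz_8 = 6; h_8 = 2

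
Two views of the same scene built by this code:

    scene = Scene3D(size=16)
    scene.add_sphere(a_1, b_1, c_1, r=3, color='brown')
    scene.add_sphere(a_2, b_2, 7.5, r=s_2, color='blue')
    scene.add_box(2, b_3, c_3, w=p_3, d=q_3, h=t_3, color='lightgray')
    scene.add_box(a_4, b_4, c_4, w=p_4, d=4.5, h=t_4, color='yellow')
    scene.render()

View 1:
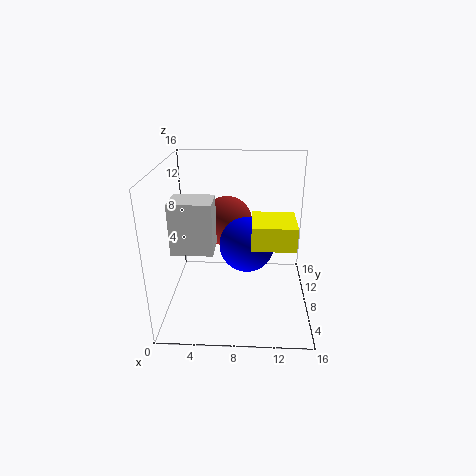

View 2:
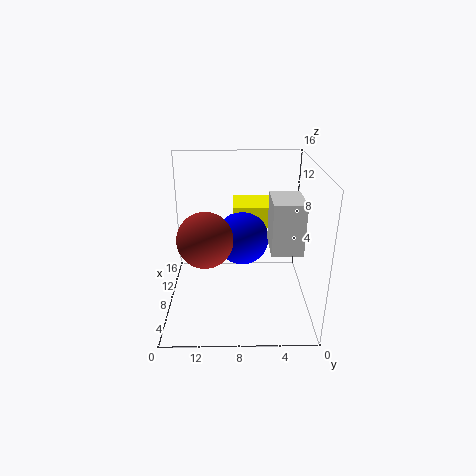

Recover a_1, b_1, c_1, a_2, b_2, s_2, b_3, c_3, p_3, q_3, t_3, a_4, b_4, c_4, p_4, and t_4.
a_1 = 6.5
b_1 = 11.5
c_1 = 8.5
a_2 = 9
b_2 = 7.5
s_2 = 3
b_3 = 2
c_3 = 9
p_3 = 4
q_3 = 3
t_3 = 5
a_4 = 9.5
b_4 = 4
c_4 = 8.5
p_4 = 4.5
t_4 = 2.5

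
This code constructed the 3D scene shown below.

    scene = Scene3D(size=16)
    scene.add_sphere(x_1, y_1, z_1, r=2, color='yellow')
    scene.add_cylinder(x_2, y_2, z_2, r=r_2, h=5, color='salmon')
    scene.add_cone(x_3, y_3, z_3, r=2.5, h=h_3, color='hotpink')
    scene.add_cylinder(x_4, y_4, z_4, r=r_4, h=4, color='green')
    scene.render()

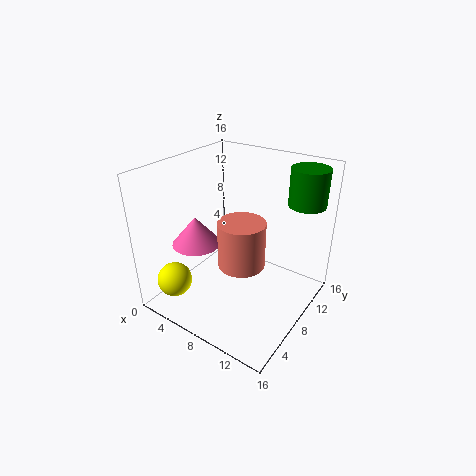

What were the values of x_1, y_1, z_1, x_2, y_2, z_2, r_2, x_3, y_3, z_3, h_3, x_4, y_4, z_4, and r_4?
x_1 = 2; y_1 = 3.5; z_1 = 2.5; x_2 = 9.5; y_2 = 6.5; z_2 = 6; r_2 = 2.5; x_3 = 5.5; y_3 = 4; z_3 = 8.5; h_3 = 3; x_4 = 14; y_4 = 12; z_4 = 12; r_4 = 2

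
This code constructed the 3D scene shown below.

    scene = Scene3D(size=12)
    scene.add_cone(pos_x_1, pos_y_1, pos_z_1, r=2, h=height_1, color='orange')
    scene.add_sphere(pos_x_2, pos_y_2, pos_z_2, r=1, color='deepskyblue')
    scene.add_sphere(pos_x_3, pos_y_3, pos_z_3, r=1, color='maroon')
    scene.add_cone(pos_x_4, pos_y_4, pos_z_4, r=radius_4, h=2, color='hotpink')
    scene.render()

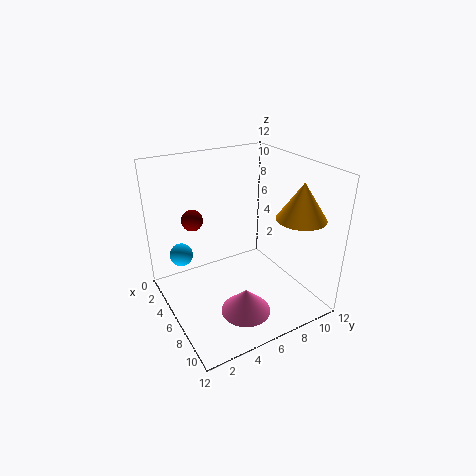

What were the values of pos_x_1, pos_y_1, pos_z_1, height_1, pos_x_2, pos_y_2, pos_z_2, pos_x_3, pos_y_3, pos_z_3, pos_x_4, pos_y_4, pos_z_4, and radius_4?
pos_x_1 = 9; pos_y_1 = 10; pos_z_1 = 8; height_1 = 3; pos_x_2 = 3; pos_y_2 = 2; pos_z_2 = 4; pos_x_3 = 1; pos_y_3 = 4; pos_z_3 = 6; pos_x_4 = 9; pos_y_4 = 5; pos_z_4 = 1; radius_4 = 2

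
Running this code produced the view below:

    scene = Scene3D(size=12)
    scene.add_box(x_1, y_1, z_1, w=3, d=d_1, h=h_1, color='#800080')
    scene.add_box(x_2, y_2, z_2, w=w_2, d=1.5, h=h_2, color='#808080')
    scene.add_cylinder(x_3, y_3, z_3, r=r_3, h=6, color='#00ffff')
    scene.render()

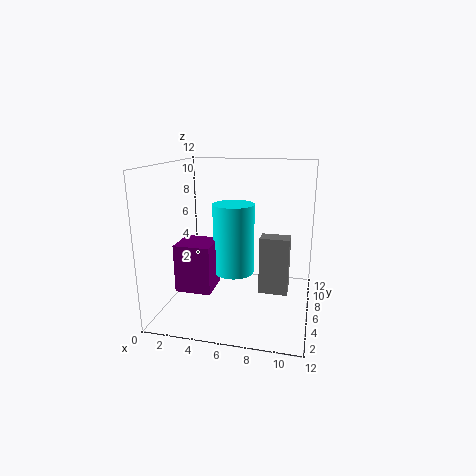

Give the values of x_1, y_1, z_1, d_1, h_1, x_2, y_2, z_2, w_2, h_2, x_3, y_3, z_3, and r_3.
x_1 = 1.25, y_1 = 3.5, z_1 = 1.75, d_1 = 3, h_1 = 4, x_2 = 7.75, y_2 = 6.25, z_2 = 1, w_2 = 2.5, h_2 = 5, x_3 = 5.5, y_3 = 6.5, z_3 = 2.75, r_3 = 1.75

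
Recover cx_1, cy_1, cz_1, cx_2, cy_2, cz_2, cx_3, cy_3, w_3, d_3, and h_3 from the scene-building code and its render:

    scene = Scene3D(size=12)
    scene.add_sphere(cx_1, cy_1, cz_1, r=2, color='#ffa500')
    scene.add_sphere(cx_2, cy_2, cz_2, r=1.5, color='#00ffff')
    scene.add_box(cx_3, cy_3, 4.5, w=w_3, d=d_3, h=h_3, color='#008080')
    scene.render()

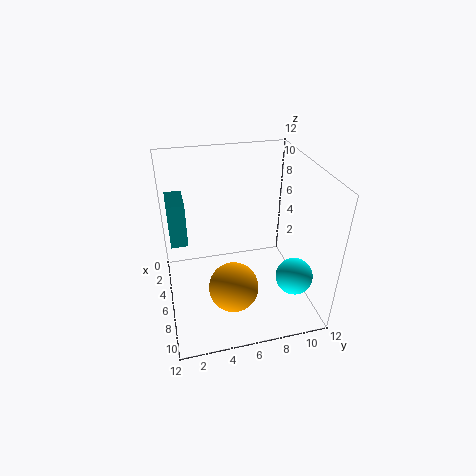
cx_1 = 8.5
cy_1 = 5
cz_1 = 3
cx_2 = 9
cy_2 = 10
cz_2 = 3.5
cx_3 = 1
cy_3 = 0.5
w_3 = 3
d_3 = 1.5
h_3 = 4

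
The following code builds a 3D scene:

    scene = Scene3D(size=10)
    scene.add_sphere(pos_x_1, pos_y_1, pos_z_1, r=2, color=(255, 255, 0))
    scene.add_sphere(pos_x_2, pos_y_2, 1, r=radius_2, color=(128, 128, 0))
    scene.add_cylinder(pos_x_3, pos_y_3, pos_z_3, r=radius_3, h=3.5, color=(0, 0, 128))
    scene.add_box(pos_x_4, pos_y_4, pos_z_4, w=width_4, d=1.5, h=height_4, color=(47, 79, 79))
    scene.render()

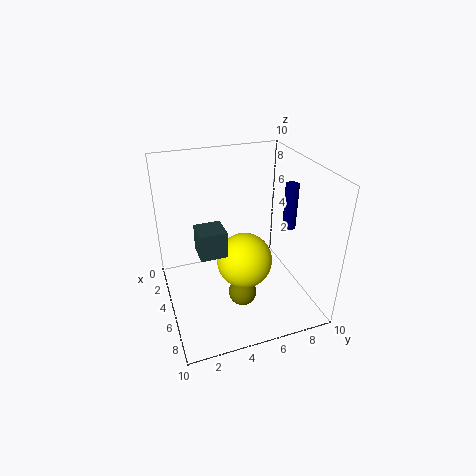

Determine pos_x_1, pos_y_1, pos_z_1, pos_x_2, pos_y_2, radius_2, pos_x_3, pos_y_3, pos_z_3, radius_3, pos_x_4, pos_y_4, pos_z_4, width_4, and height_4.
pos_x_1 = 5
pos_y_1 = 5.5
pos_z_1 = 3
pos_x_2 = 6
pos_y_2 = 5
radius_2 = 1
pos_x_3 = 4
pos_y_3 = 9.5
pos_z_3 = 4.5
radius_3 = 0.5
pos_x_4 = 7.5
pos_y_4 = 1.5
pos_z_4 = 6.5
width_4 = 1.5
height_4 = 1.5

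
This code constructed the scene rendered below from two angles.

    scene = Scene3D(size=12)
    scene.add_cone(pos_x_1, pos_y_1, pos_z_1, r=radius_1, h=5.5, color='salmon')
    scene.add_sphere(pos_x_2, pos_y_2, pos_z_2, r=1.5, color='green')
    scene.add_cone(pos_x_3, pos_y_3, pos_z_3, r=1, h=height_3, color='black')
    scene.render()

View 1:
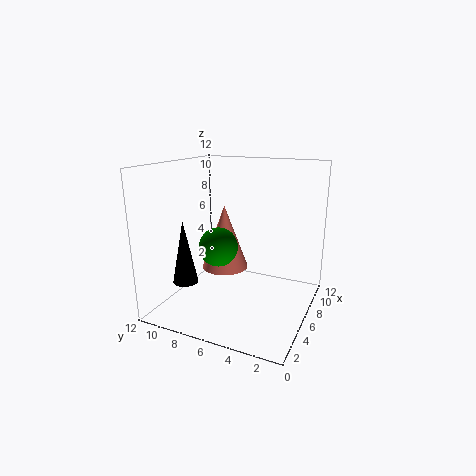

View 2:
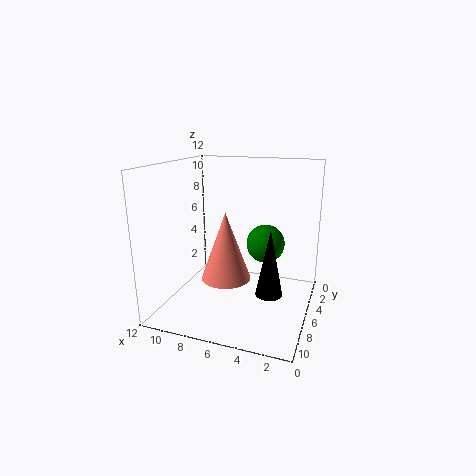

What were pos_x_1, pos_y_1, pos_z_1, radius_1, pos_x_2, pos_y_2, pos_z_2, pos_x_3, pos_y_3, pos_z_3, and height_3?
pos_x_1 = 6.5; pos_y_1 = 7.5; pos_z_1 = 3; radius_1 = 2; pos_x_2 = 3.5; pos_y_2 = 6.5; pos_z_2 = 6; pos_x_3 = 2.5; pos_y_3 = 9; pos_z_3 = 3; height_3 = 5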